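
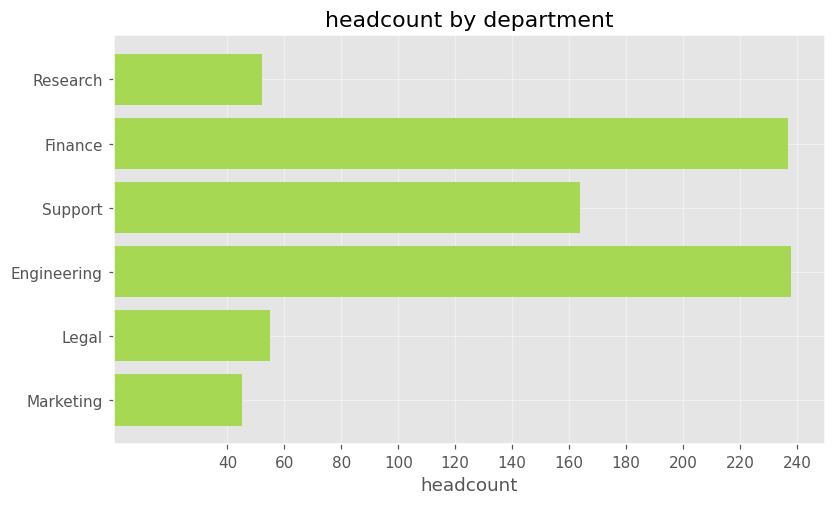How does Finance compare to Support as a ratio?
Finance ≈ 240, Support ≈ 160; 240/160 ≈ 1.5.

≈ 1.5×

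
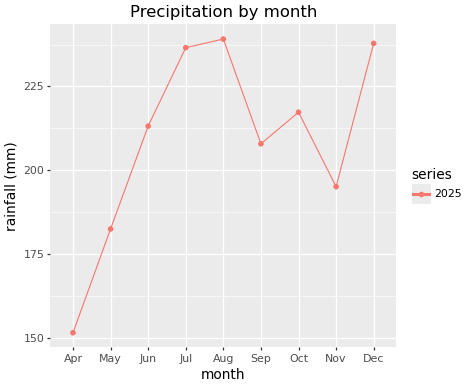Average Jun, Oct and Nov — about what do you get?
(210 + 220 + 200) / 3 ≈ 210.

≈ 210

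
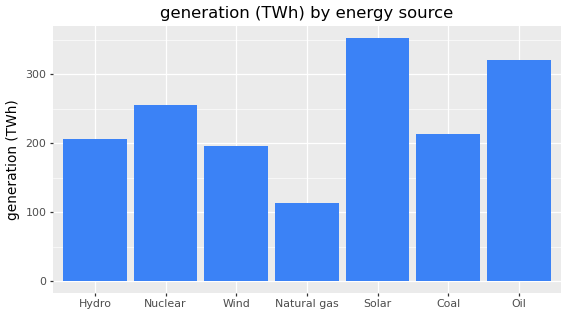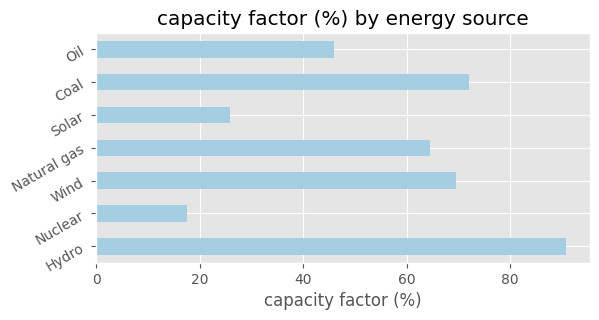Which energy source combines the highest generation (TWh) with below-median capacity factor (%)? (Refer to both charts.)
Solar

Chart 2 median capacity factor (%) ≈ 60; below-median energy sources: Nuclear, Solar, Oil. Among those, Solar has the highest generation (TWh) (≈ 350).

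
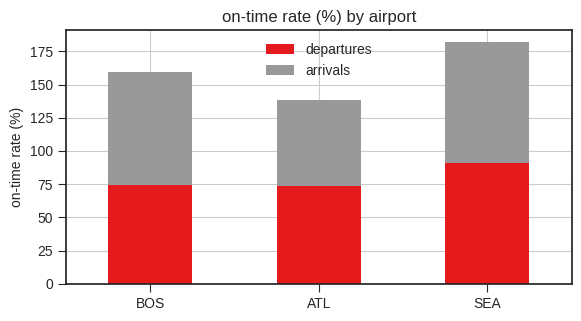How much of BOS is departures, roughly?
≈ 80

departures top ≈ 80, bottom ≈ 0; segment ≈ 80.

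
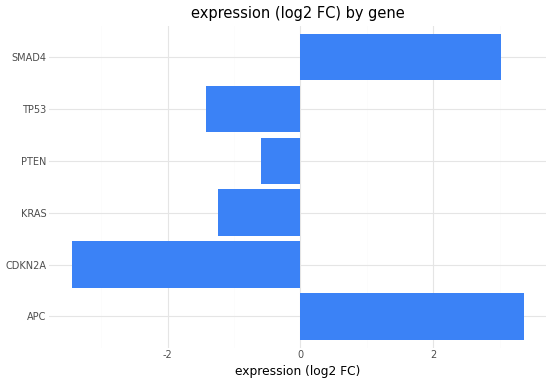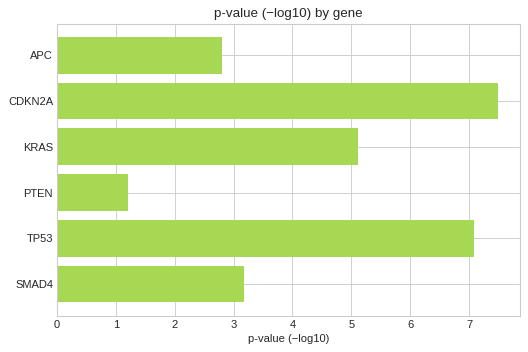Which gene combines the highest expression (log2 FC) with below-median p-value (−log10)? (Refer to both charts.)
APC

Chart 2 median p-value (−log10) ≈ 4; below-median genes: APC, PTEN, SMAD4. Among those, APC has the highest expression (log2 FC) (≈ 3.5).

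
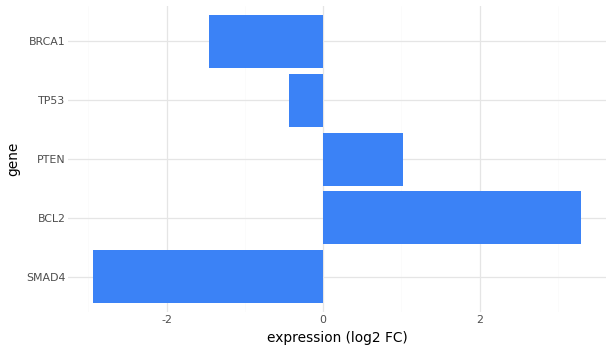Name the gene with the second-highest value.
Top 3: BCL2 ≈ 3, PTEN ≈ 1, TP53 ≈ 0.

PTEN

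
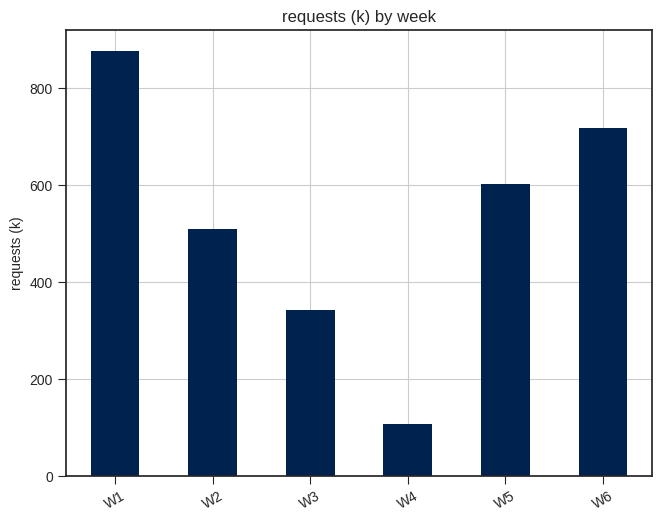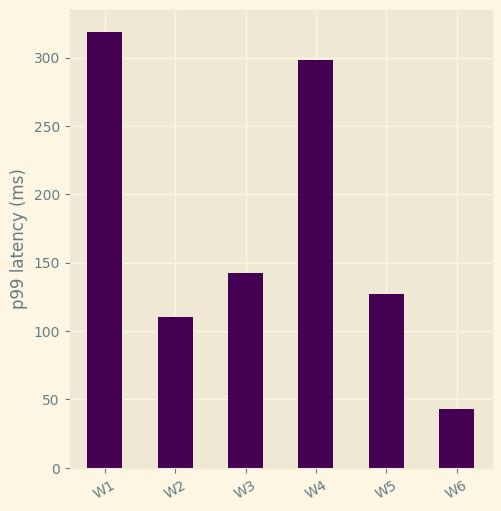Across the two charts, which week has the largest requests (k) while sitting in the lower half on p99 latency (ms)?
W6

Chart 2 median p99 latency (ms) ≈ 150; below-median weeks: W2, W5, W6. Among those, W6 has the highest requests (k) (≈ 700).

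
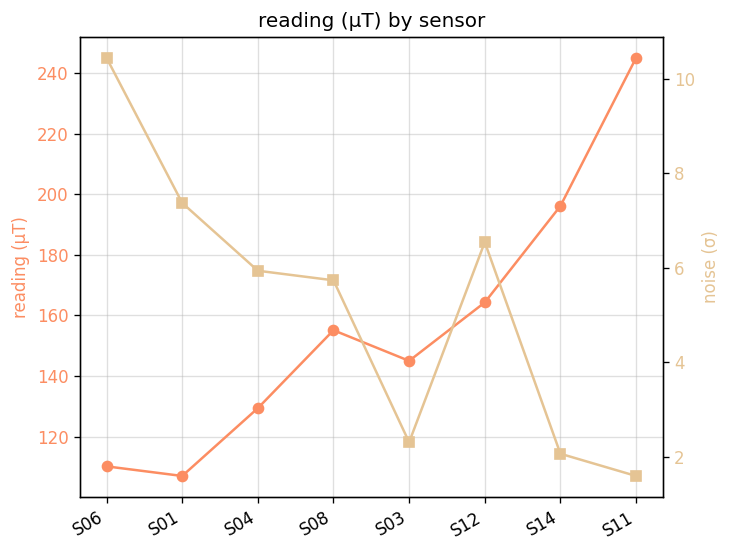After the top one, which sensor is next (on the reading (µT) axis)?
S14

Top 3 (on the reading (µT) axis): S11 ≈ 240, S14 ≈ 200, S12 ≈ 160.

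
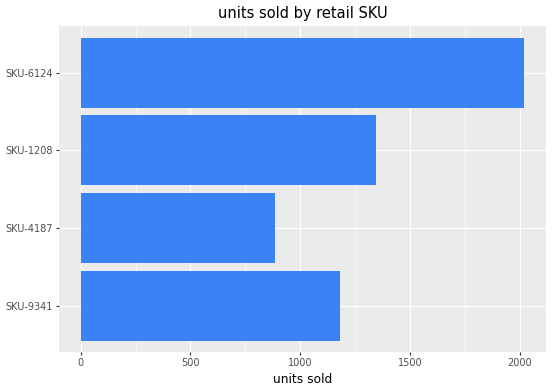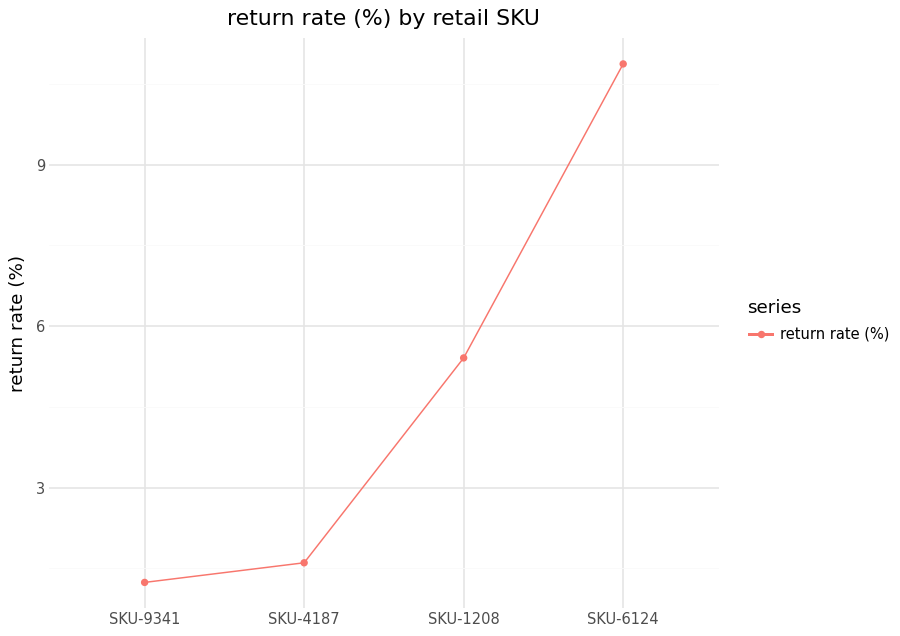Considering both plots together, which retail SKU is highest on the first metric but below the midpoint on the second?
Chart 2 median return rate (%) ≈ 4; below-median retail SKUs: SKU-9341, SKU-4187. Among those, SKU-9341 has the highest units sold (≈ 1200).

SKU-9341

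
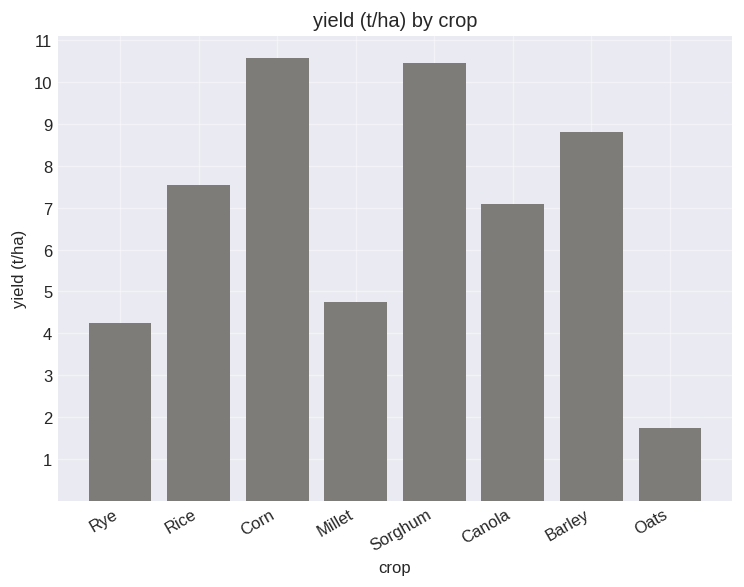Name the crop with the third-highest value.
Barley

Top 4: Corn ≈ 11, Sorghum ≈ 10, Barley ≈ 9, Rice ≈ 8.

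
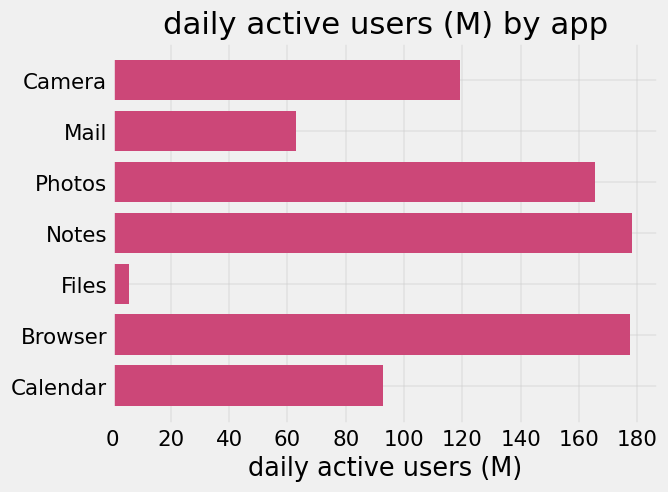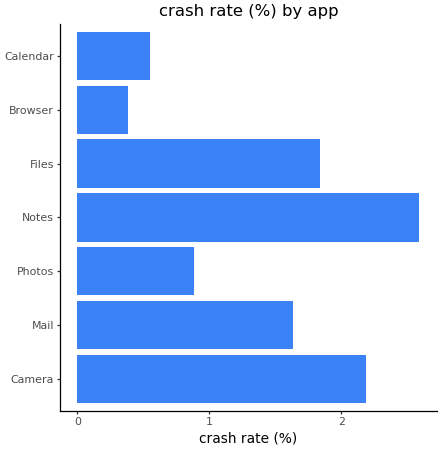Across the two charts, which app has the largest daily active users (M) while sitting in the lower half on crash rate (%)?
Chart 2 median crash rate (%) ≈ 1.5; below-median apps: Photos, Browser, Calendar. Among those, Browser has the highest daily active users (M) (≈ 180).

Browser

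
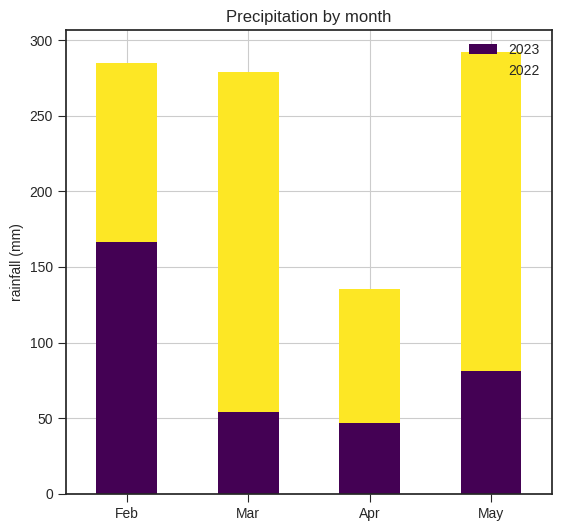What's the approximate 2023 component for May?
≈ 75

2023 top ≈ 75, bottom ≈ 0; segment ≈ 75.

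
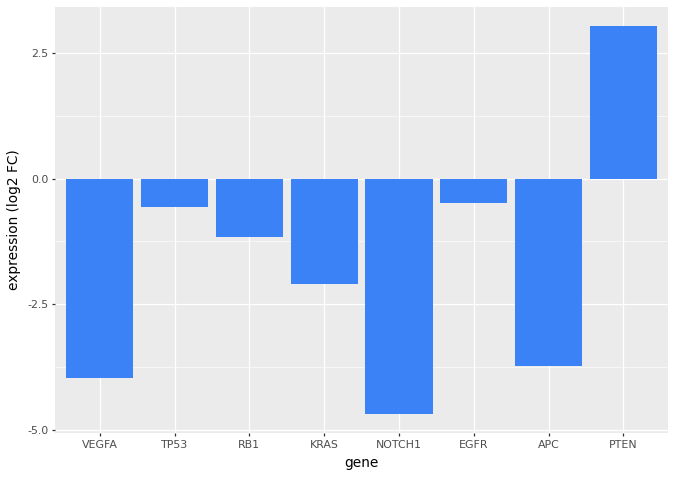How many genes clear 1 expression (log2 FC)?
Above 1: PTEN.

1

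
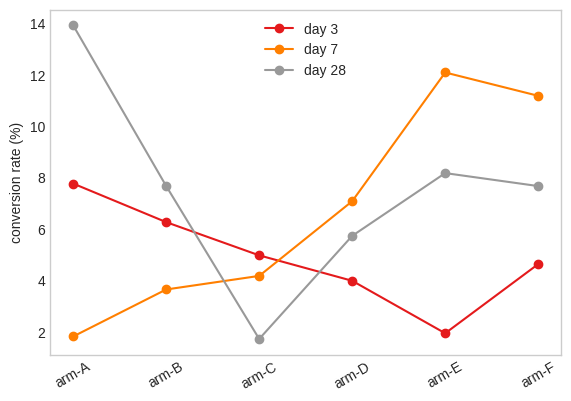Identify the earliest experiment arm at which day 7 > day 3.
arm-D

arm-C: day 7 ≈ 4 vs day 3 ≈ 4 (not yet); arm-D: day 7 ≈ 8 vs day 3 ≈ 4 (first crossover).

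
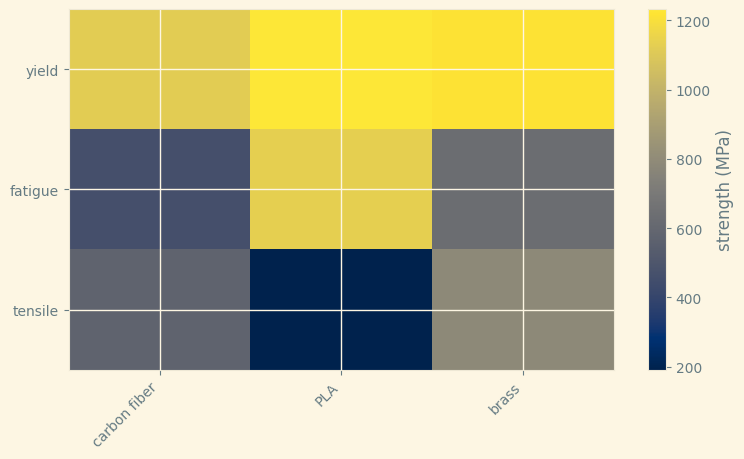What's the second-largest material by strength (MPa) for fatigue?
Top 3 for fatigue: PLA ≈ 1100, brass ≈ 600, carbon fiber ≈ 500.

brass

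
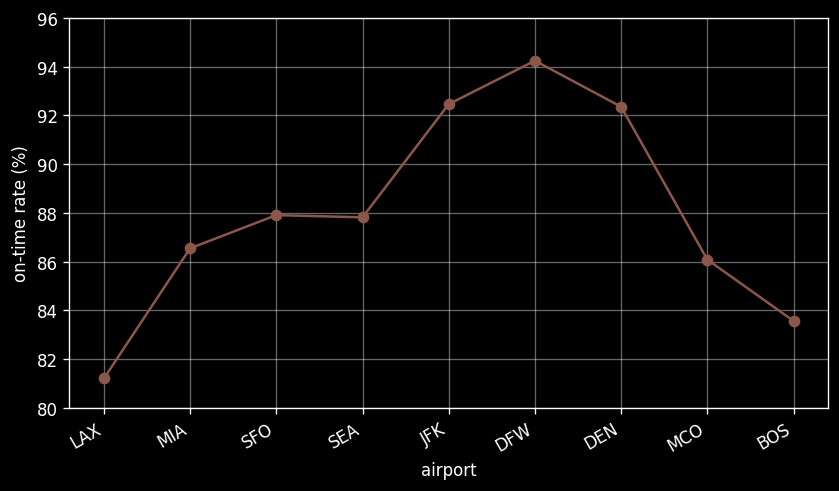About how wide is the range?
≈ 12

Max DFW ≈ 94, min LAX ≈ 82; range ≈ 12.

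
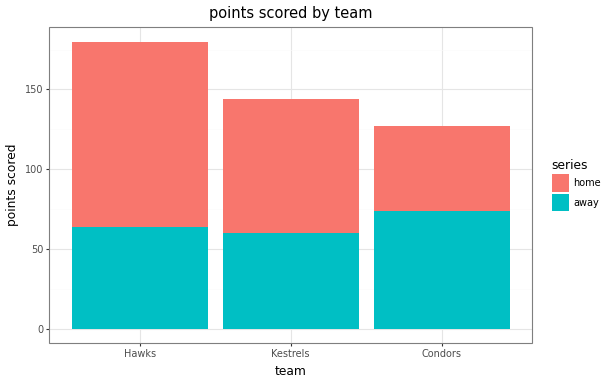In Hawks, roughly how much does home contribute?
≈ 120

home top ≈ 180, bottom ≈ 60; segment ≈ 120.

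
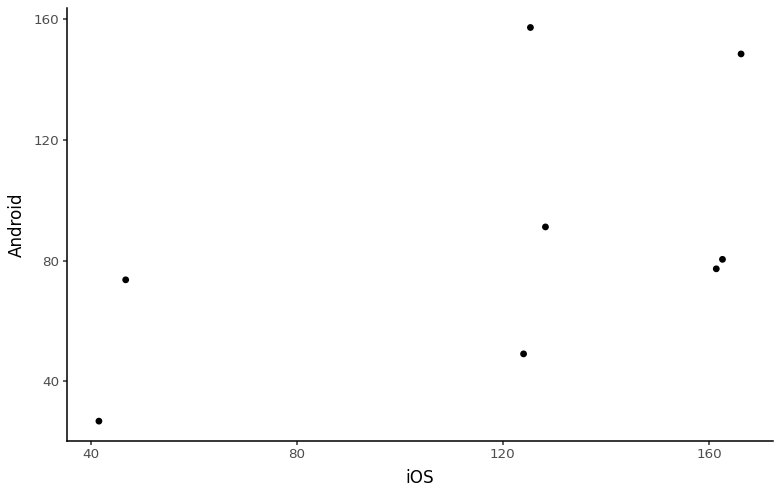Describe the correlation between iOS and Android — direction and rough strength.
positive, moderate

Points are positively correlated; moderate (|r| ≈ 0.5).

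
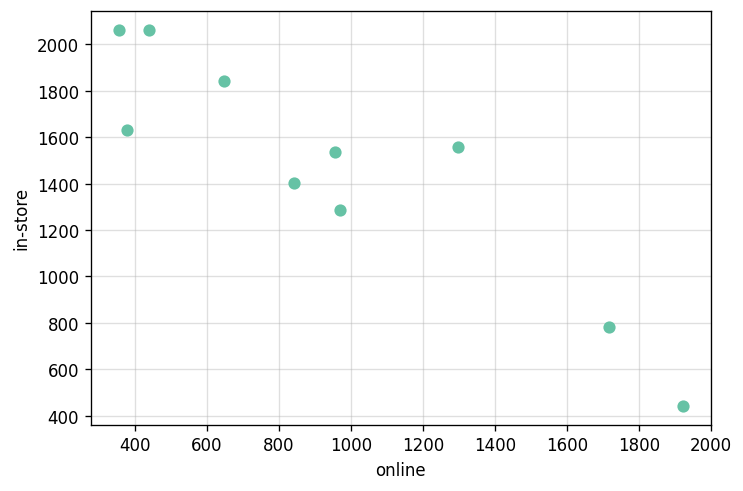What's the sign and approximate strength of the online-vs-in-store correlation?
negative, strong

Points are negatively correlated; strong (|r| ≈ 0.9).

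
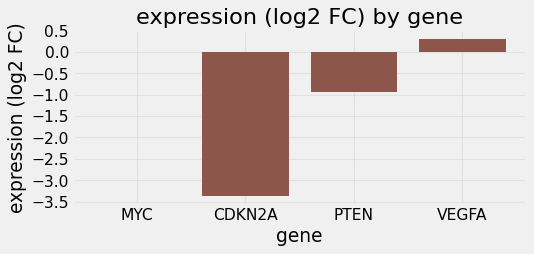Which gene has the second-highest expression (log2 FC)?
Top 3: VEGFA ≈ 0.5, MYC ≈ 0.0, PTEN ≈ -1.0.

MYC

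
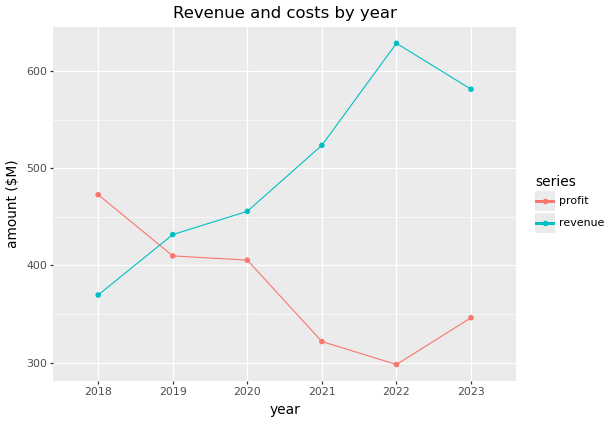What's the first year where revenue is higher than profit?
2018: revenue ≈ 350 vs profit ≈ 450 (not yet); 2019: revenue ≈ 450 vs profit ≈ 400 (first crossover).

2019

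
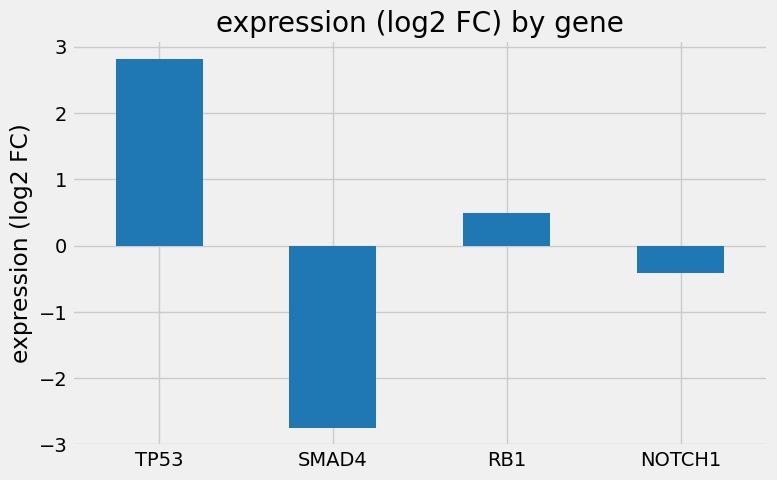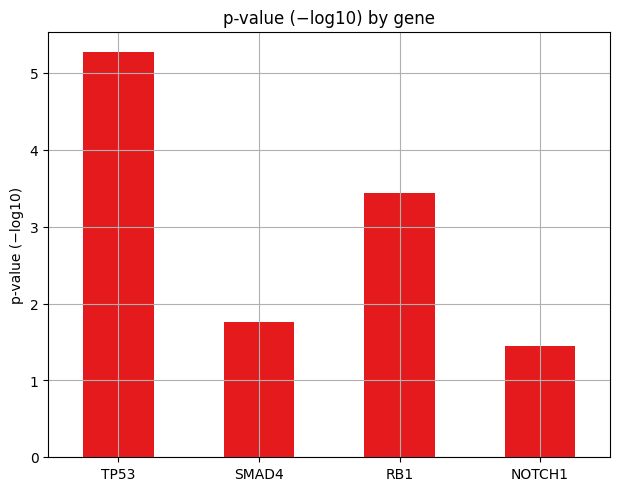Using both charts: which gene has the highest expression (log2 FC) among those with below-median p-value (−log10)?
Chart 2 median p-value (−log10) ≈ 2.5; below-median genes: SMAD4, NOTCH1. Among those, NOTCH1 has the highest expression (log2 FC) (≈ -0.5).

NOTCH1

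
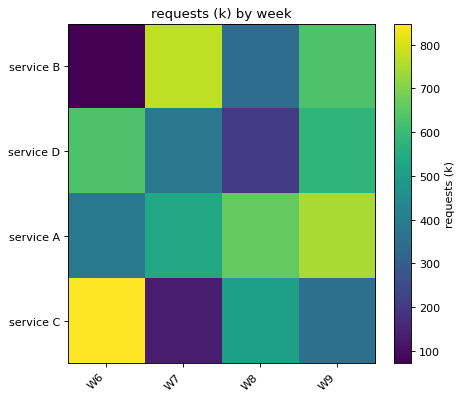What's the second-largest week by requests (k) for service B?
W9

Top 3 for service B: W7 ≈ 800, W9 ≈ 600, W8 ≈ 300.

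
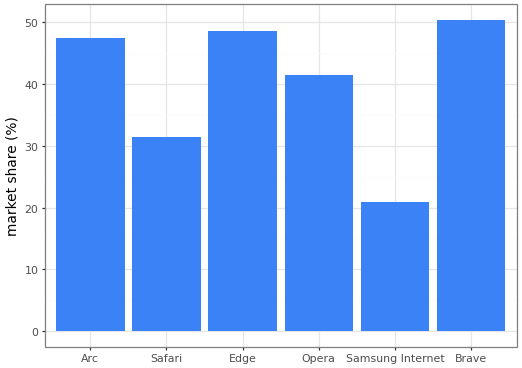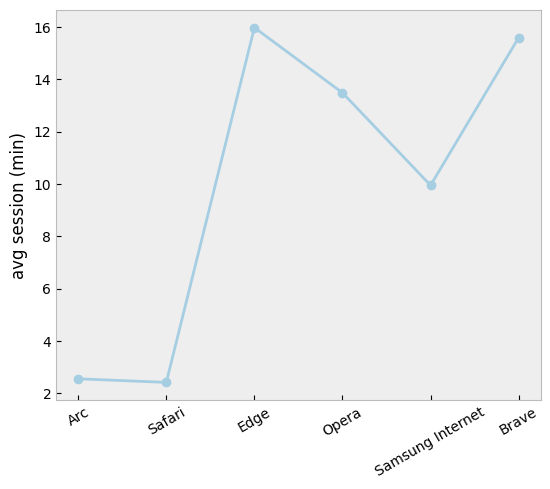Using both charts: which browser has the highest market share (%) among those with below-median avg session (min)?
Chart 2 median avg session (min) ≈ 12; below-median browsers: Arc, Safari, Samsung Internet. Among those, Arc has the highest market share (%) (≈ 50).

Arc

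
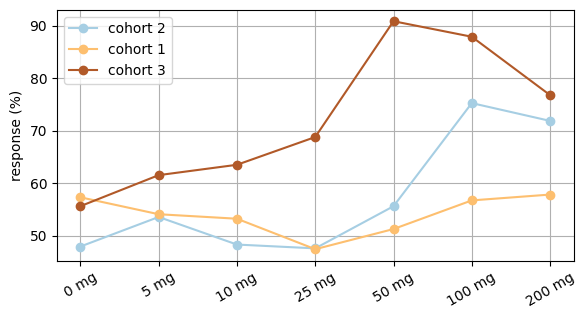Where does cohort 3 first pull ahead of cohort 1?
5 mg

0 mg: cohort 3 ≈ 55 vs cohort 1 ≈ 55 (not yet); 5 mg: cohort 3 ≈ 60 vs cohort 1 ≈ 55 (first crossover).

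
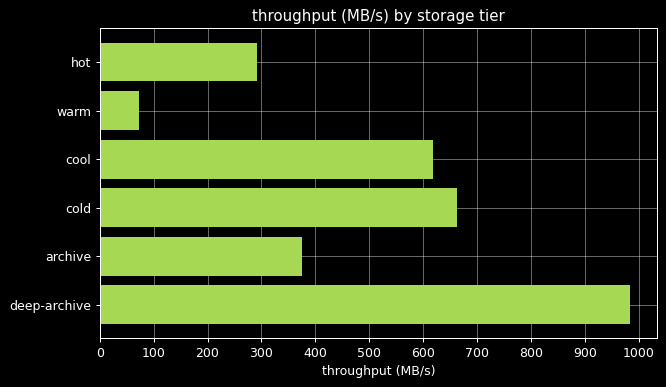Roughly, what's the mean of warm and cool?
≈ 350

(100 + 600) / 2 ≈ 350.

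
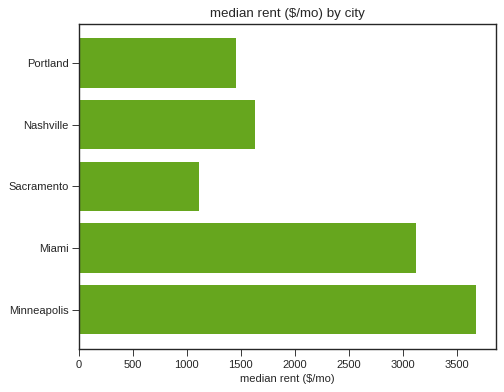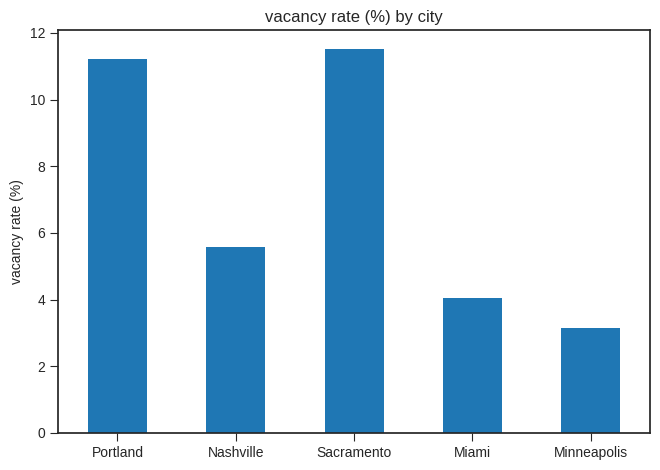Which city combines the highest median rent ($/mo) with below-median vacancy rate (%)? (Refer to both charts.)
Chart 2 median vacancy rate (%) ≈ 6; below-median cities: Miami, Minneapolis. Among those, Minneapolis has the highest median rent ($/mo) (≈ 3500).

Minneapolis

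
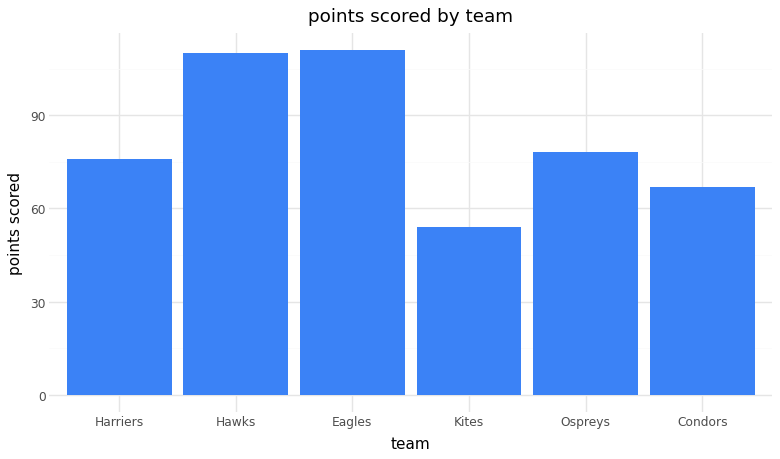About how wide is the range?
Max Eagles ≈ 110, min Kites ≈ 50; range ≈ 60.

≈ 60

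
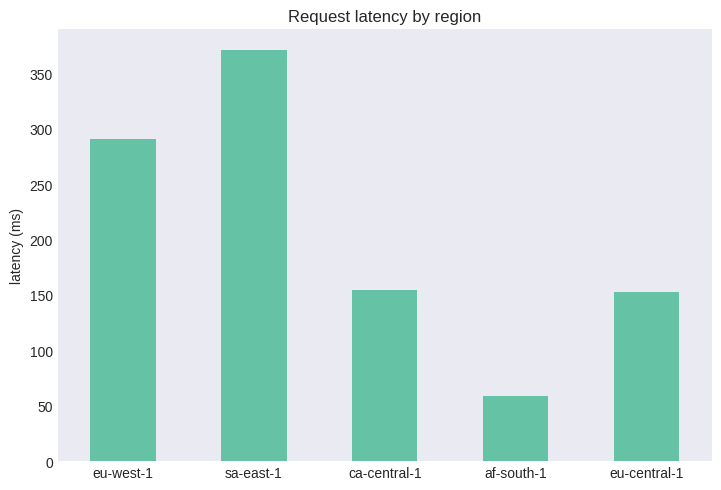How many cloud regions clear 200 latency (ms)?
2

Above 200: eu-west-1, sa-east-1.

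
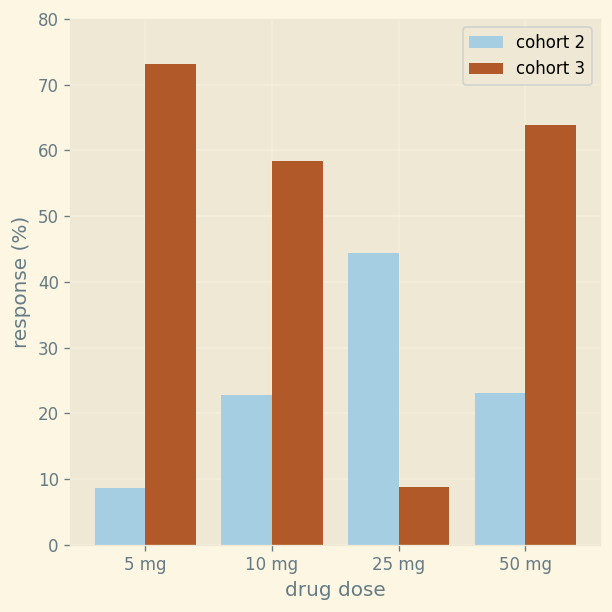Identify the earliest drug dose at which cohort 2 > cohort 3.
25 mg

10 mg: cohort 2 ≈ 20 vs cohort 3 ≈ 60 (not yet); 25 mg: cohort 2 ≈ 40 vs cohort 3 ≈ 10 (first crossover).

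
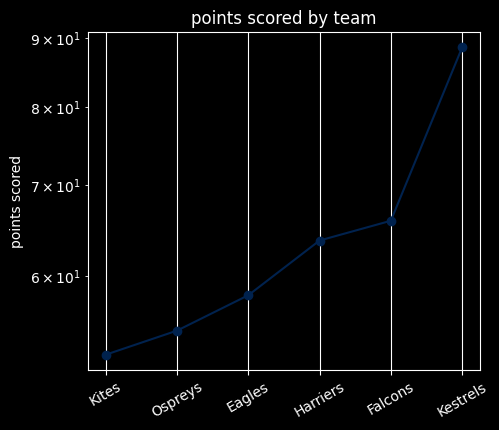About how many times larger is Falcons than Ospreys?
Falcons ≈ 65, Ospreys ≈ 55; 65/55 ≈ 1.18.

≈ 1.18×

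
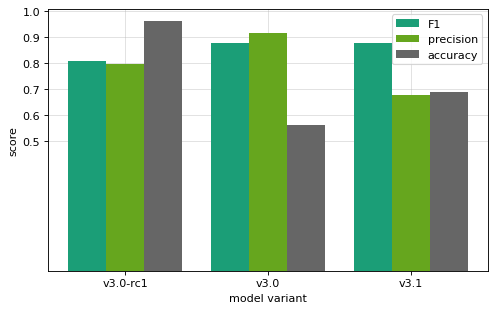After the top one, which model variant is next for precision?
Top 3 for precision: v3.0 ≈ 0.9, v3.0-rc1 ≈ 0.8, v3.1 ≈ 0.7.

v3.0-rc1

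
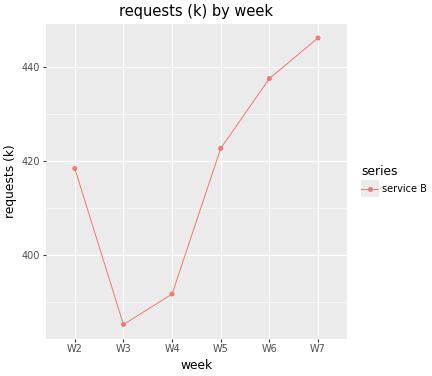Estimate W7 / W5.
≈ 1.07×

W7 ≈ 450, W5 ≈ 420; 450/420 ≈ 1.07.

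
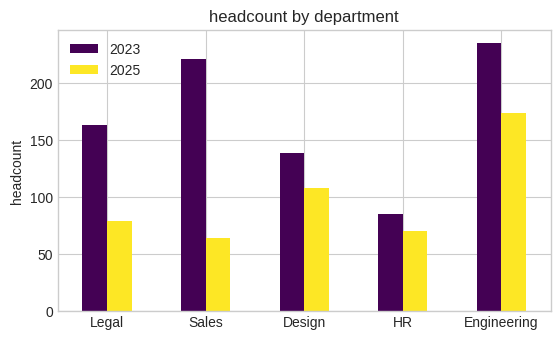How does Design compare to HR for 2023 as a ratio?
Design ≈ 140, HR ≈ 80; 140/80 ≈ 1.75.

≈ 1.75×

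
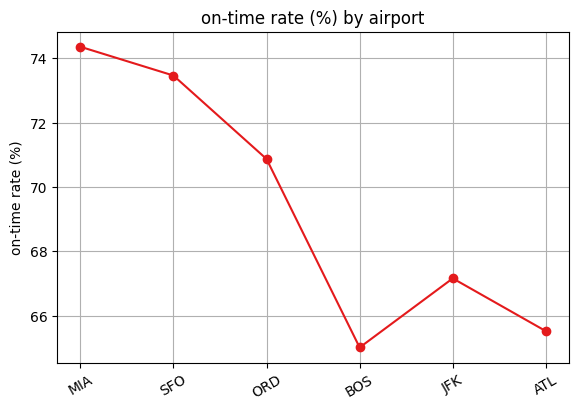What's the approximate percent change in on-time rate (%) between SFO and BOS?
≈ -11%

SFO ≈ 73, BOS ≈ 65; (65 − 73) / 73 ≈ -11%.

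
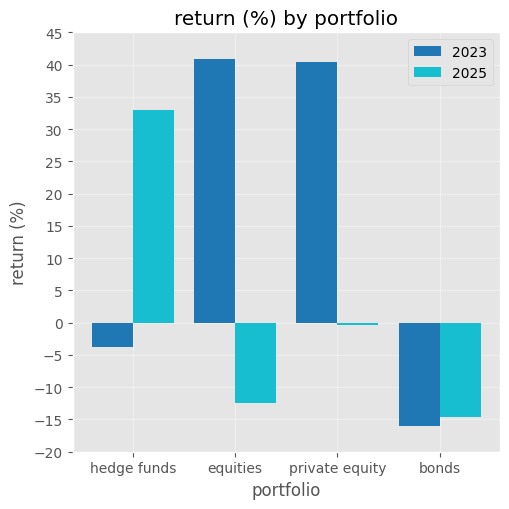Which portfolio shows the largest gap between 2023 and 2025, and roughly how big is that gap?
equities: 2023 ≈ 40, 2025 ≈ -10 → gap ≈ 50. Next-largest (private equity) is only ≈ 40.

equities, ≈ 50 %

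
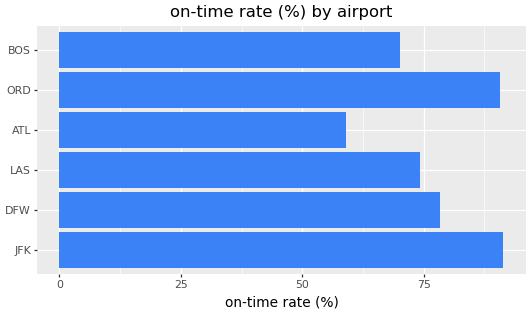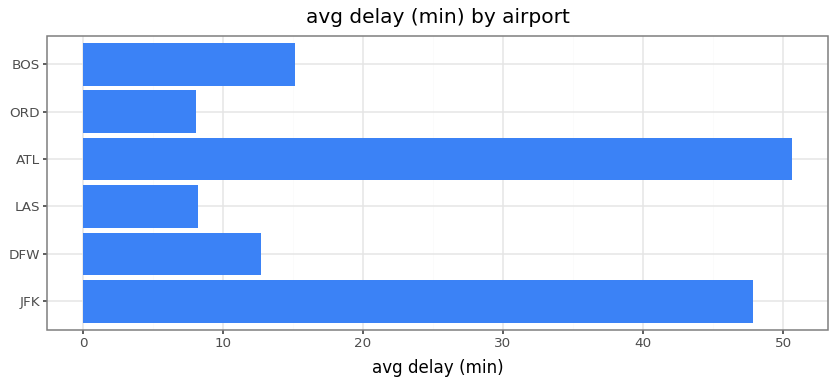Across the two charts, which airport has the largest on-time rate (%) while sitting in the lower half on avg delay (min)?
Chart 2 median avg delay (min) ≈ 15; below-median airports: DFW, LAS, ORD. Among those, ORD has the highest on-time rate (%) (≈ 90).

ORD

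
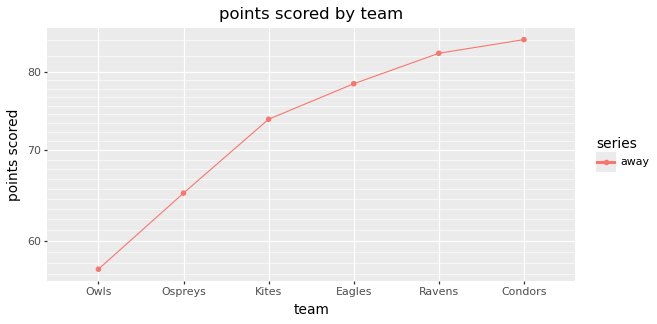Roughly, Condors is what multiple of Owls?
≈ 1.55×

Condors ≈ 85, Owls ≈ 55; 85/55 ≈ 1.55.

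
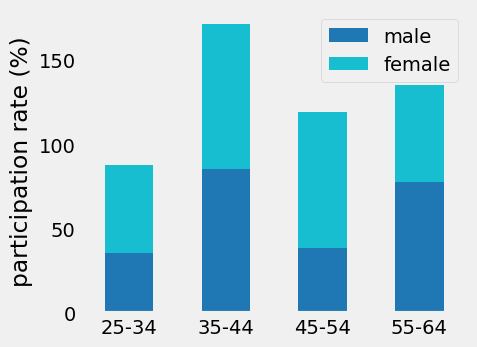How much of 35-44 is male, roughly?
≈ 80

male top ≈ 80, bottom ≈ 0; segment ≈ 80.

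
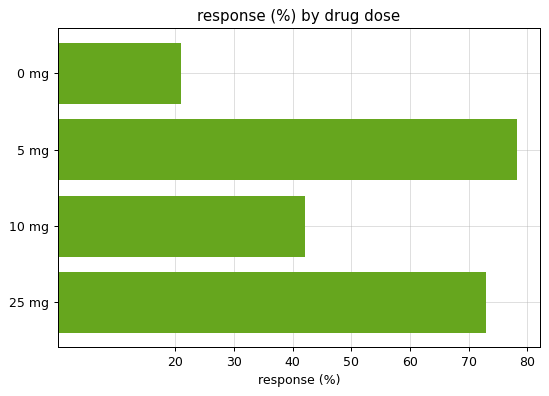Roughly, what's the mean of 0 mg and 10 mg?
≈ 30

(20 + 40) / 2 ≈ 30.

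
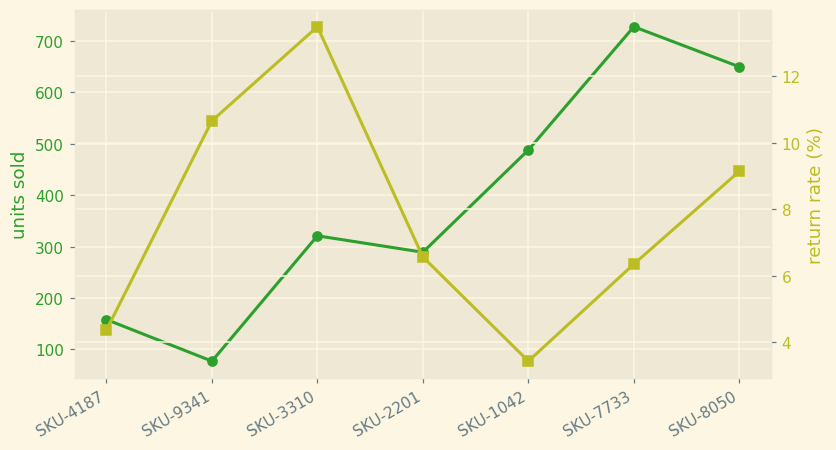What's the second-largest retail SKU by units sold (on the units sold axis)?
SKU-8050

Top 3 (on the units sold axis): SKU-7733 ≈ 700, SKU-8050 ≈ 600, SKU-1042 ≈ 500.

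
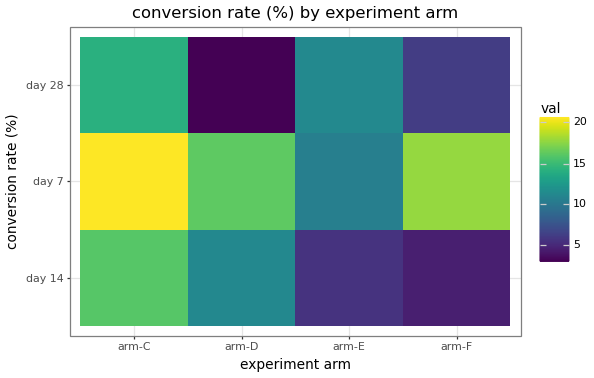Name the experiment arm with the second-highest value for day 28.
arm-E

Top 3 for day 28: arm-C ≈ 14, arm-E ≈ 12, arm-F ≈ 6.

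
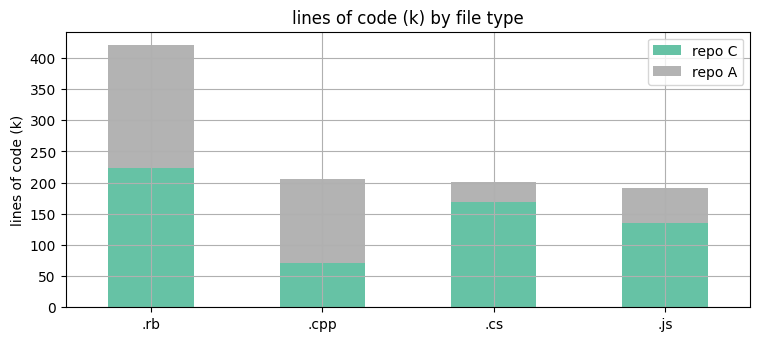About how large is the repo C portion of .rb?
≈ 200

repo C top ≈ 200, bottom ≈ 0; segment ≈ 200.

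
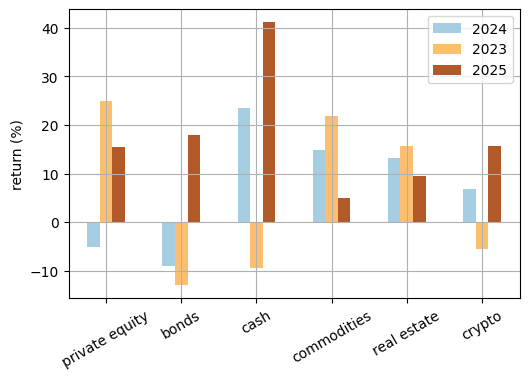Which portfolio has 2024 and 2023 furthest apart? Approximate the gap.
cash: 2024 ≈ 25, 2023 ≈ -10 → gap ≈ 35. Next-largest (private equity) is only ≈ 30.

cash, ≈ 35 %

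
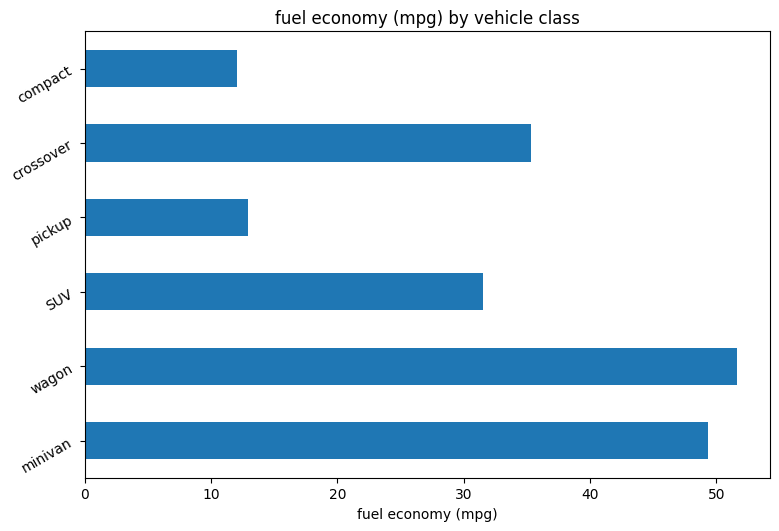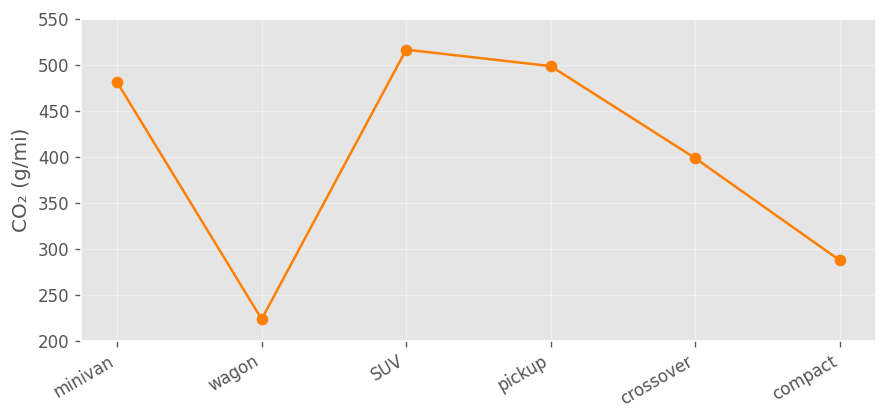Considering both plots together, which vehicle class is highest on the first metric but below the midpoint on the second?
Chart 2 median CO₂ (g/mi) ≈ 450; below-median vehicle classes: wagon, crossover, compact. Among those, wagon has the highest fuel economy (mpg) (≈ 50).

wagon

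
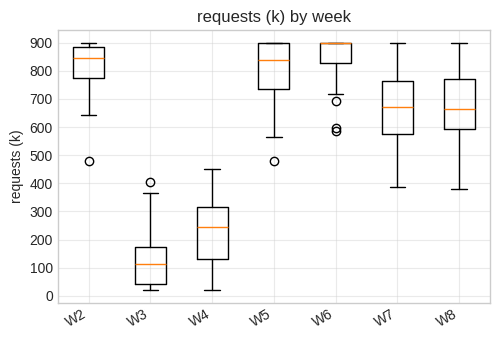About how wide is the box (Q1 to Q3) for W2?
Q3 ≈ 900, Q1 ≈ 800; IQR ≈ 100.

≈ 100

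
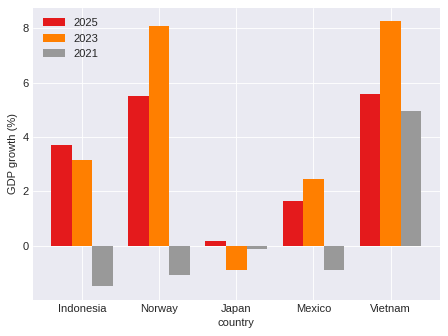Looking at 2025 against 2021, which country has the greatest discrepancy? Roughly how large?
Norway, ≈ 7 %

Norway: 2025 ≈ 6, 2021 ≈ -1 → gap ≈ 7. Next-largest (Indonesia) is only ≈ 5.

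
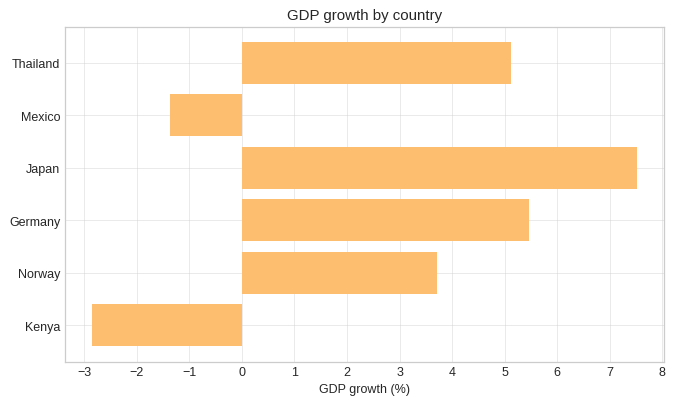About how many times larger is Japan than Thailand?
≈ 1.6×

Japan ≈ 8, Thailand ≈ 5; 8/5 ≈ 1.6.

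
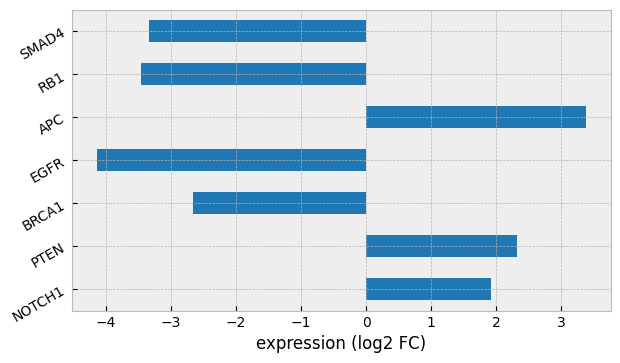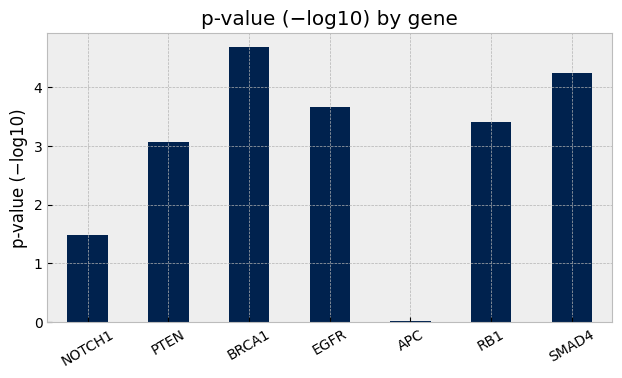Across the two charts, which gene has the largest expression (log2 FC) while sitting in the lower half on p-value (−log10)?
APC

Chart 2 median p-value (−log10) ≈ 3.5; below-median genes: NOTCH1, PTEN, APC. Among those, APC has the highest expression (log2 FC) (≈ 3.5).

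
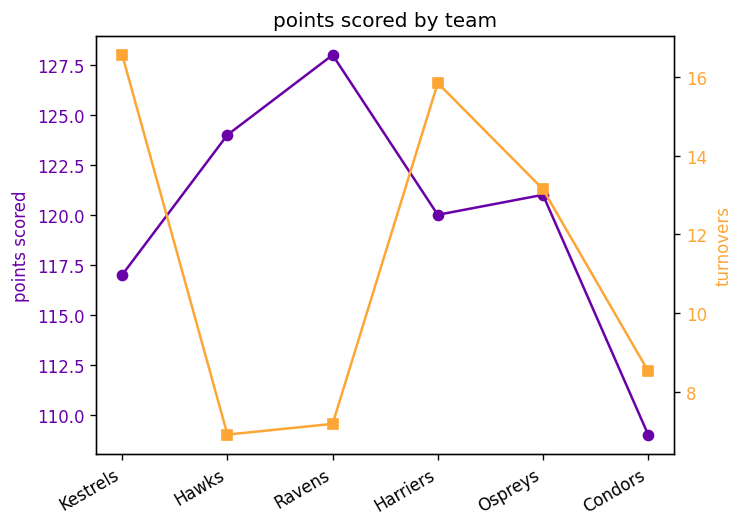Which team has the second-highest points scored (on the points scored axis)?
Hawks

Top 3 (on the points scored axis): Ravens ≈ 128, Hawks ≈ 124, Ospreys ≈ 120.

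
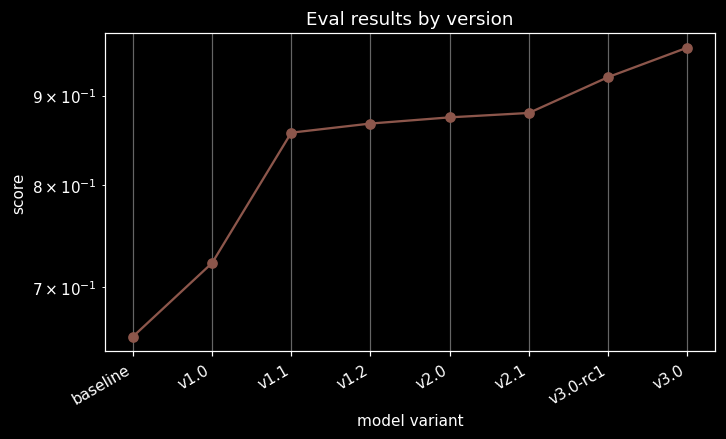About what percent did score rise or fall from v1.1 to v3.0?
≈ +11.8%

v1.1 ≈ 0.85, v3.0 ≈ 0.95; (0.95 − 0.85) / 0.85 ≈ +11.8%.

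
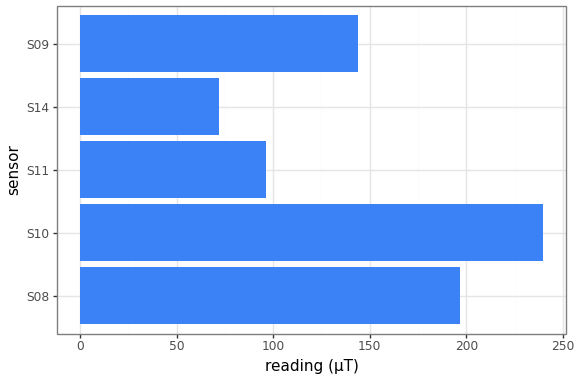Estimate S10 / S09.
S10 ≈ 240, S09 ≈ 140; 240/140 ≈ 1.71.

≈ 1.71×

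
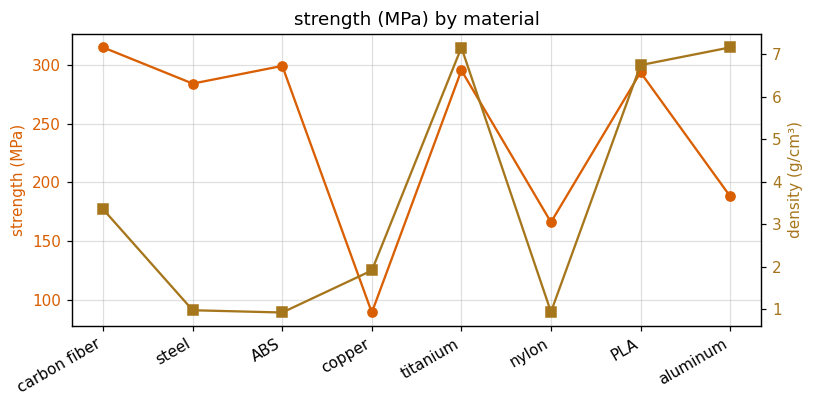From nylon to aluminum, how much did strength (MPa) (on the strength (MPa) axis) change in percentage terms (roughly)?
≈ +12.5%

nylon ≈ 160, aluminum ≈ 180; (180 − 160) / 160 ≈ +12.5%.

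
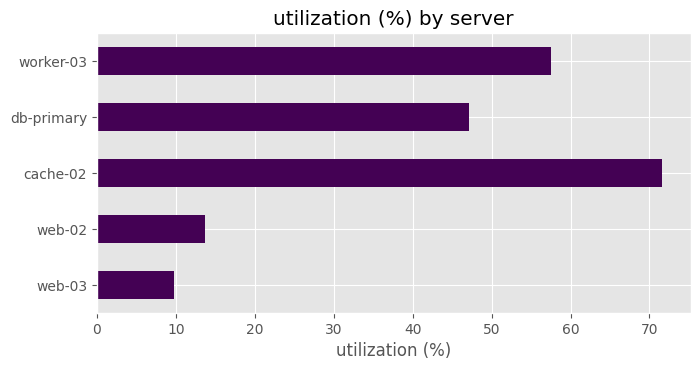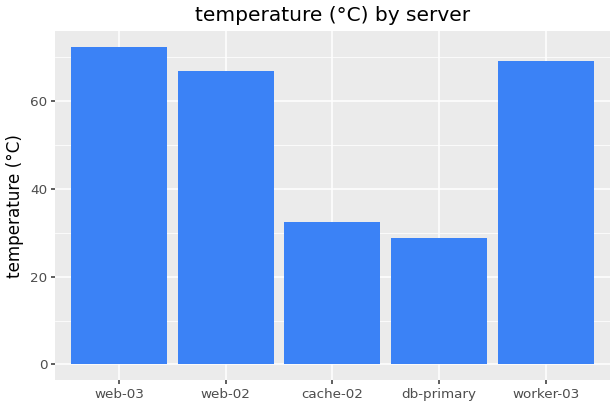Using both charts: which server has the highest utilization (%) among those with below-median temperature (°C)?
cache-02

Chart 2 median temperature (°C) ≈ 70; below-median servers: cache-02, db-primary. Among those, cache-02 has the highest utilization (%) (≈ 70).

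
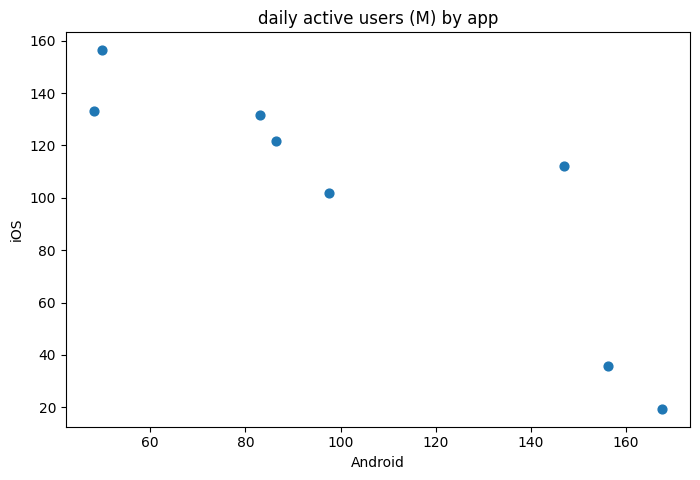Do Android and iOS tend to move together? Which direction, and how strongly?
Points are negatively correlated; strong (|r| ≈ 0.9).

negative, strong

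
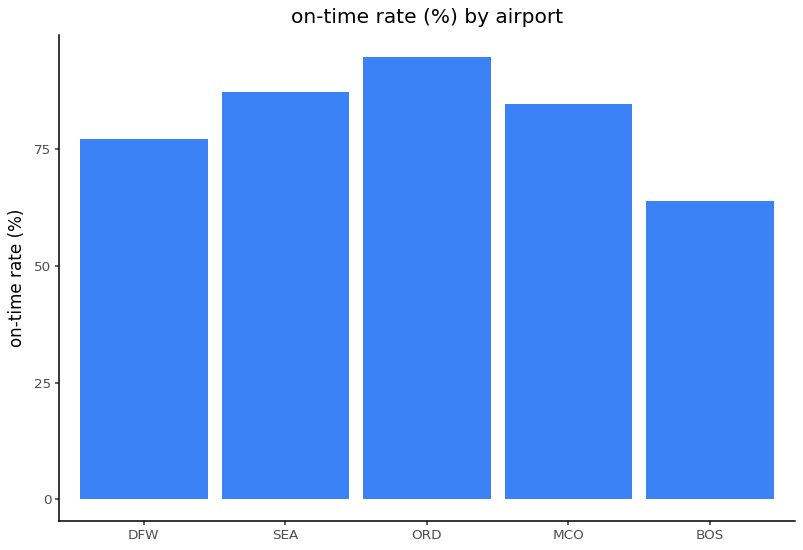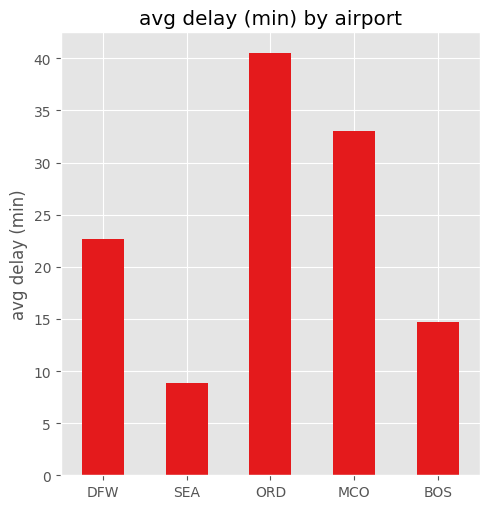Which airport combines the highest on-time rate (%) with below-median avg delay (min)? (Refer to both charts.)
SEA

Chart 2 median avg delay (min) ≈ 25; below-median airports: SEA, BOS. Among those, SEA has the highest on-time rate (%) (≈ 90).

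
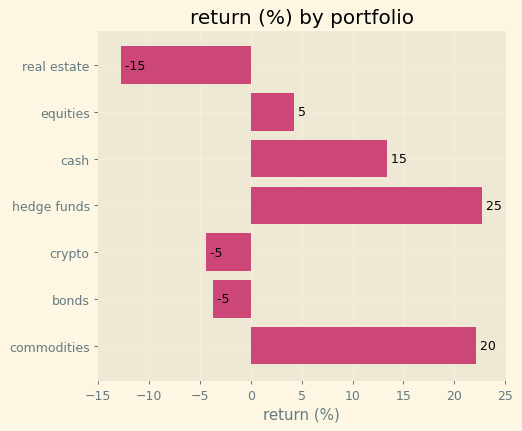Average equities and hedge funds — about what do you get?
(5 + 25) / 2 ≈ 15.

≈ 15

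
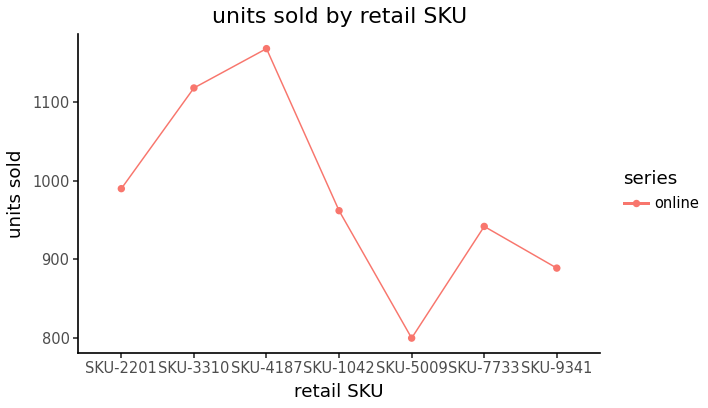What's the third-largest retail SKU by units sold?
Top 4: SKU-4187 ≈ 1150, SKU-3310 ≈ 1100, SKU-2201 ≈ 1000, SKU-1042 ≈ 950.

SKU-2201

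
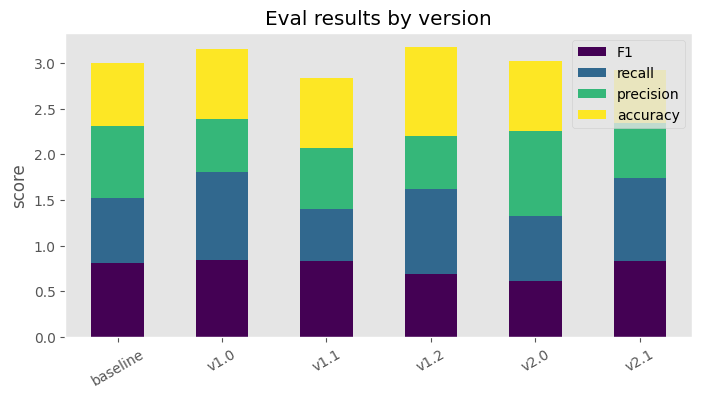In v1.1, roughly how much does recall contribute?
recall top ≈ 1.5, bottom ≈ 1.0; segment ≈ 0.5.

≈ 0.5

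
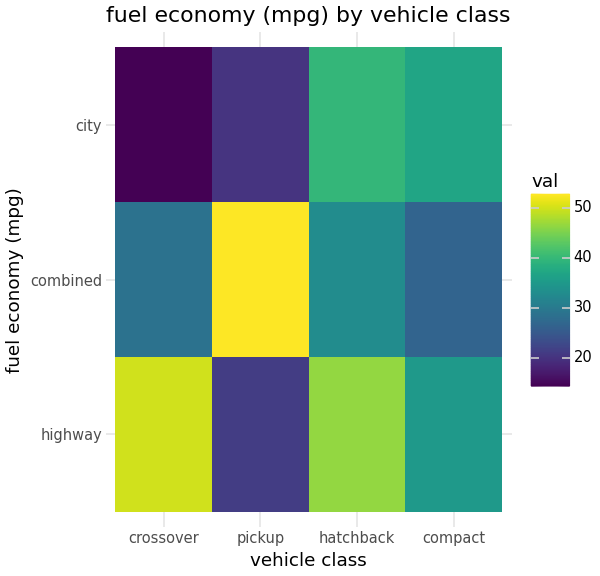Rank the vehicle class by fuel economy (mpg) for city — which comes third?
pickup

Top 4 for city: hatchback ≈ 40, compact ≈ 35, pickup ≈ 20, crossover ≈ 15.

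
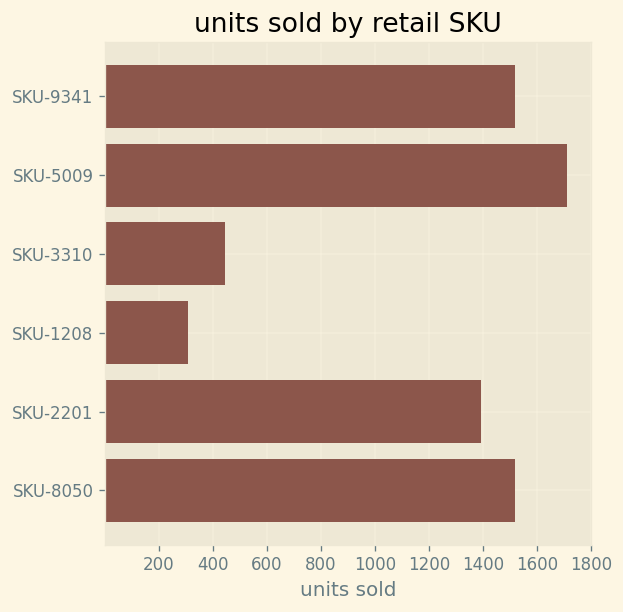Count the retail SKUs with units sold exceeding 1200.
Above 1200: SKU-9341, SKU-5009, SKU-2201, SKU-8050.

4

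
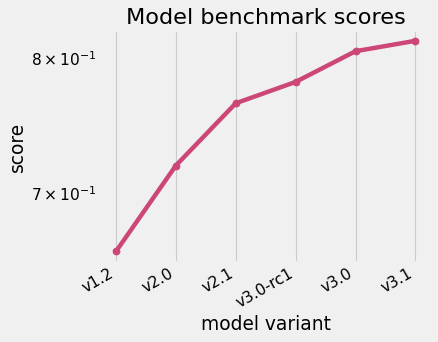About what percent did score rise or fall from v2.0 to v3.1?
≈ +13.9%

v2.0 ≈ 0.72, v3.1 ≈ 0.82; (0.82 − 0.72) / 0.72 ≈ +13.9%.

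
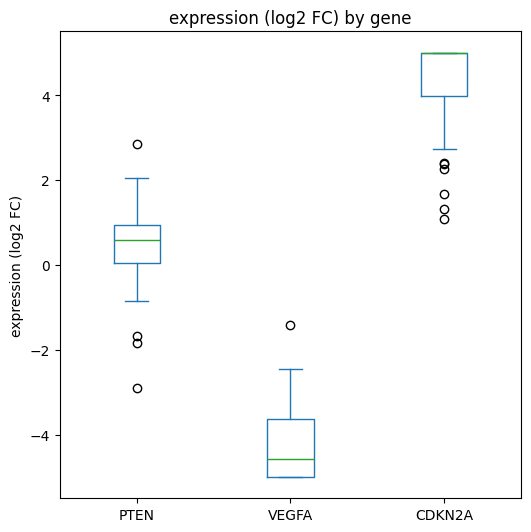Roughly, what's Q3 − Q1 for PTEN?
Q3 ≈ 1, Q1 ≈ 0; IQR ≈ 1.

≈ 1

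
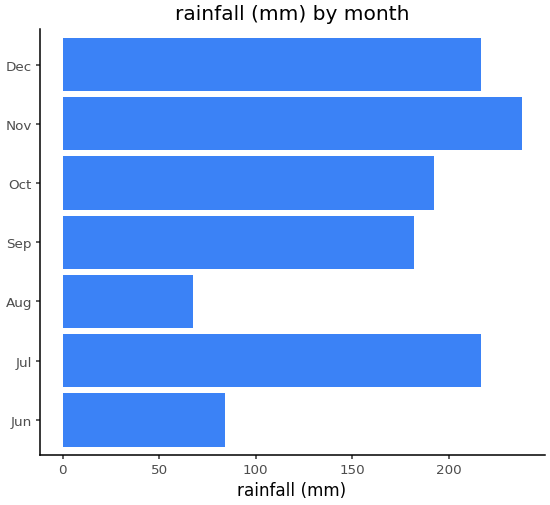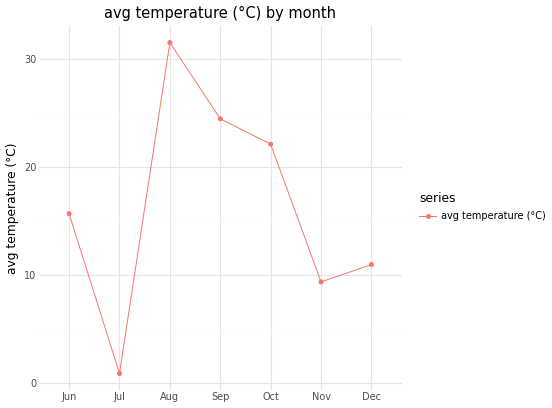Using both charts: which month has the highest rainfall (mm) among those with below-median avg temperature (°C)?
Nov

Chart 2 median avg temperature (°C) ≈ 15; below-median months: Jul, Nov, Dec. Among those, Nov has the highest rainfall (mm) (≈ 250).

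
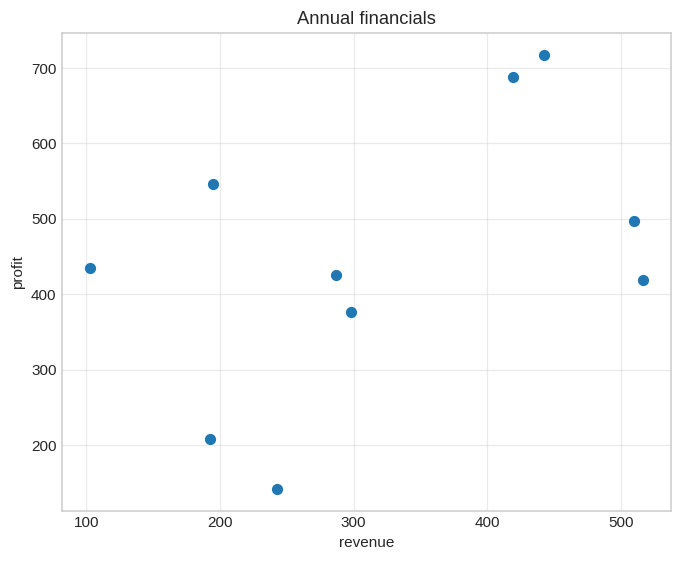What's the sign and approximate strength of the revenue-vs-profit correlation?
Points are positively correlated; moderate (|r| ≈ 0.5).

positive, moderate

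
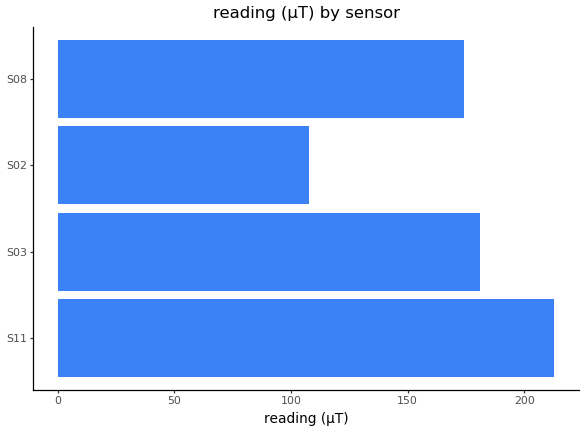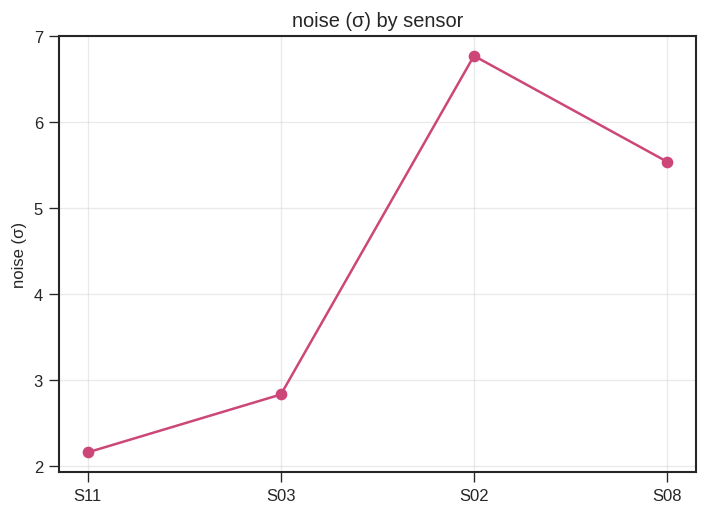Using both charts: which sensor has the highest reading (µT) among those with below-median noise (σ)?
Chart 2 median noise (σ) ≈ 4; below-median sensors: S11, S03. Among those, S11 has the highest reading (µT) (≈ 220).

S11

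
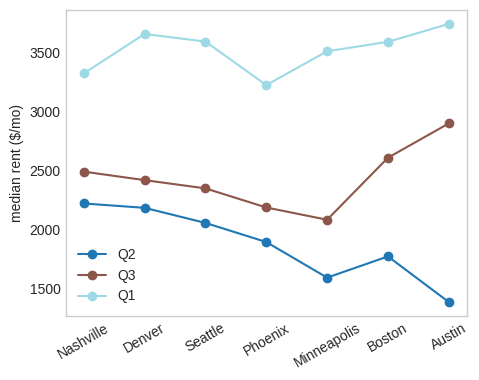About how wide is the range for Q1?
≈ 600

Max Austin ≈ 3800, min Phoenix ≈ 3200; range ≈ 600.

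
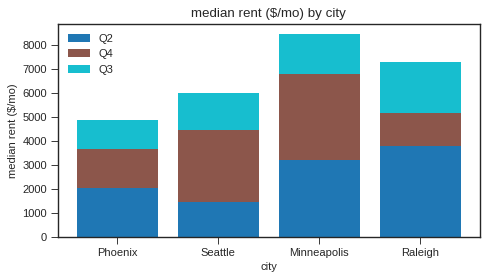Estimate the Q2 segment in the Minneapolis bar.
Q2 top ≈ 3000, bottom ≈ 0; segment ≈ 3000.

≈ 3000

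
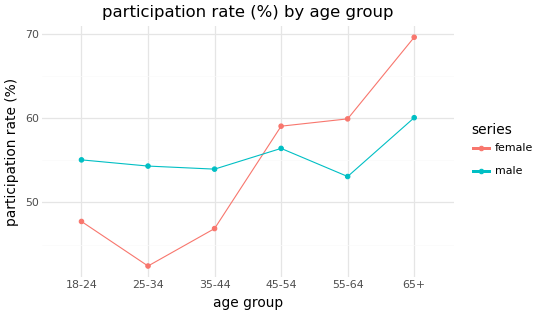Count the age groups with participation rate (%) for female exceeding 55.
Above 55: 45-54, 55-64, 65+.

3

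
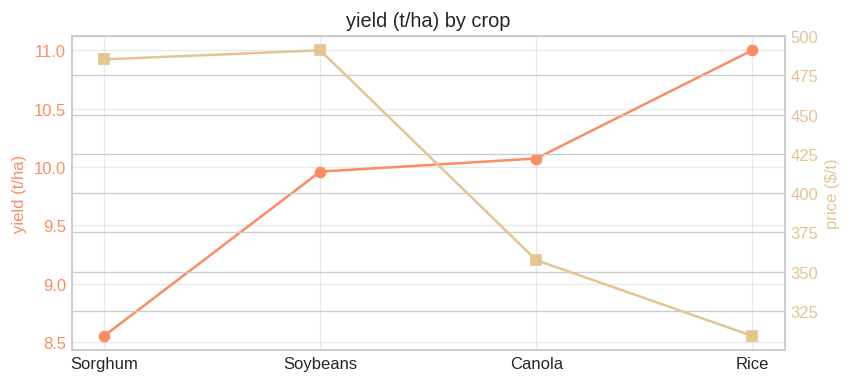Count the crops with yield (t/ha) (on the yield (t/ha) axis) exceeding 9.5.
3

Above 9.5: Soybeans, Canola, Rice.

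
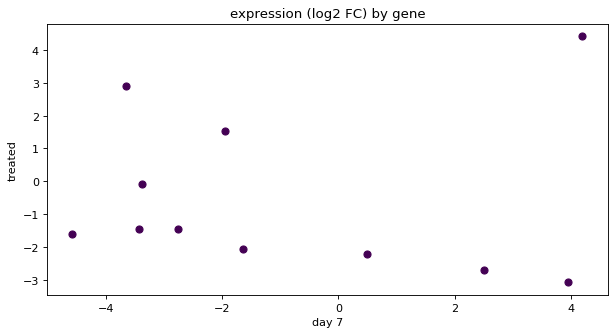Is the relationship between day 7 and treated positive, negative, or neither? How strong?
no clear correlation

Points are roughly uncorrelated; weak (|r| ≈ 0.0).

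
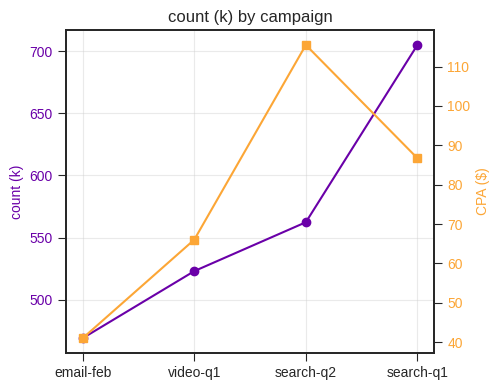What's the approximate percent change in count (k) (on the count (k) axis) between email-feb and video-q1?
≈ +13%

email-feb ≈ 460, video-q1 ≈ 520; (520 − 460) / 460 ≈ +13%.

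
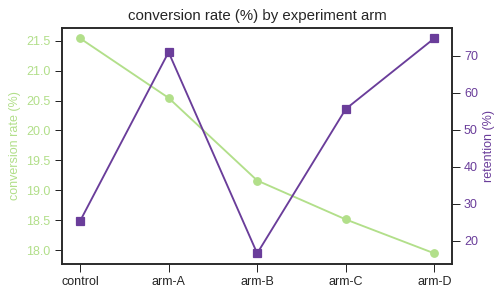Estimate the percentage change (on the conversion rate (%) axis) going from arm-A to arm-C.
arm-A ≈ 20.5, arm-C ≈ 18.5; (18.5 − 20.5) / 20.5 ≈ -9.8%.

≈ -9.8%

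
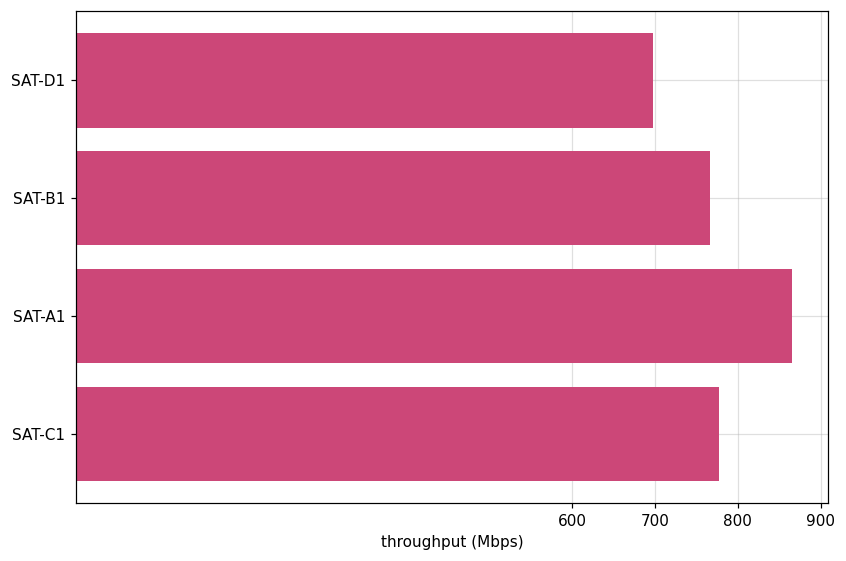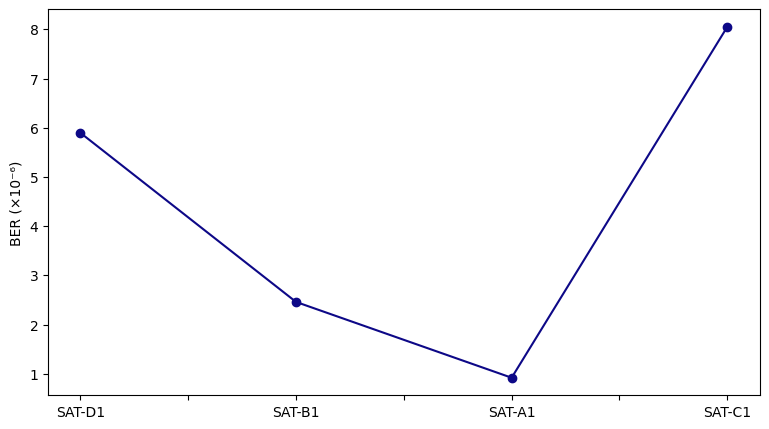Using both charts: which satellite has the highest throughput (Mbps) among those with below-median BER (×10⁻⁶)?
Chart 2 median BER (×10⁻⁶) ≈ 4; below-median satellites: SAT-B1, SAT-A1. Among those, SAT-A1 has the highest throughput (Mbps) (≈ 900).

SAT-A1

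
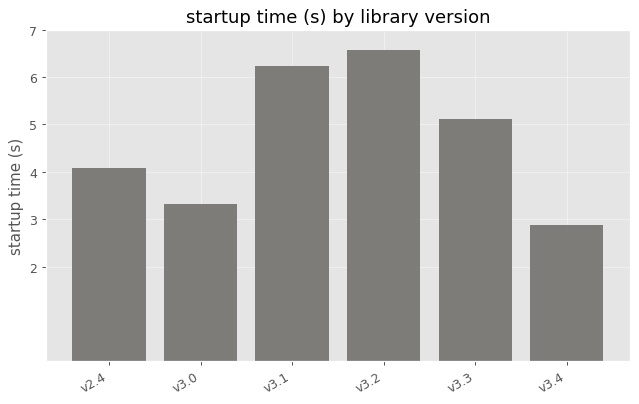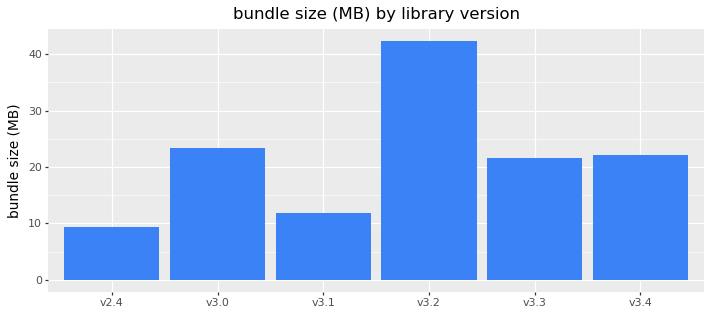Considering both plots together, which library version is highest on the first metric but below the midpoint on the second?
v3.1

Chart 2 median bundle size (MB) ≈ 20; below-median library versions: v2.4, v3.1, v3.3. Among those, v3.1 has the highest startup time (s) (≈ 6).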